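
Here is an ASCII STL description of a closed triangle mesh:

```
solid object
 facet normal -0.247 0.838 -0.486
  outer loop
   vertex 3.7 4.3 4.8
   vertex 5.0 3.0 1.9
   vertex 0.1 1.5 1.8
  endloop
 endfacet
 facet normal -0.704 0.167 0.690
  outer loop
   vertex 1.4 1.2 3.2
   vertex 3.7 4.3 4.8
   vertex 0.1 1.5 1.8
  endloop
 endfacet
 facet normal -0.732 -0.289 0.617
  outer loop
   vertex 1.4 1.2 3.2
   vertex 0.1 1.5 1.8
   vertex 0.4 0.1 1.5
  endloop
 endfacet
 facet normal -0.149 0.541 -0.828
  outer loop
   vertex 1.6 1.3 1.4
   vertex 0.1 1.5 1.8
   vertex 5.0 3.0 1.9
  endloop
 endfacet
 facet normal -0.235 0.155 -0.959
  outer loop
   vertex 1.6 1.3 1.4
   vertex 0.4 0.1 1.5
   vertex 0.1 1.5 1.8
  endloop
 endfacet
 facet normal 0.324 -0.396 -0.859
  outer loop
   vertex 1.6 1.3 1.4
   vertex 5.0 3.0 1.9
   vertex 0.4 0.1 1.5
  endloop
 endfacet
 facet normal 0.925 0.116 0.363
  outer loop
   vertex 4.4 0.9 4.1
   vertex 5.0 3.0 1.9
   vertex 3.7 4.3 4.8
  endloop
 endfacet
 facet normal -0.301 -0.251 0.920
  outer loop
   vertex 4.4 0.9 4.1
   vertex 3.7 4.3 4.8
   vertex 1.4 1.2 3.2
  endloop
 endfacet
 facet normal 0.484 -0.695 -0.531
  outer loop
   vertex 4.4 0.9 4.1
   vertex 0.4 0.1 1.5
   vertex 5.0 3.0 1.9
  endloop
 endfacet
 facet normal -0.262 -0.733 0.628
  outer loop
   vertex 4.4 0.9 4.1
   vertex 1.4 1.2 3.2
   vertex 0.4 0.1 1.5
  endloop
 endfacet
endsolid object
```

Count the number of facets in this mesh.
10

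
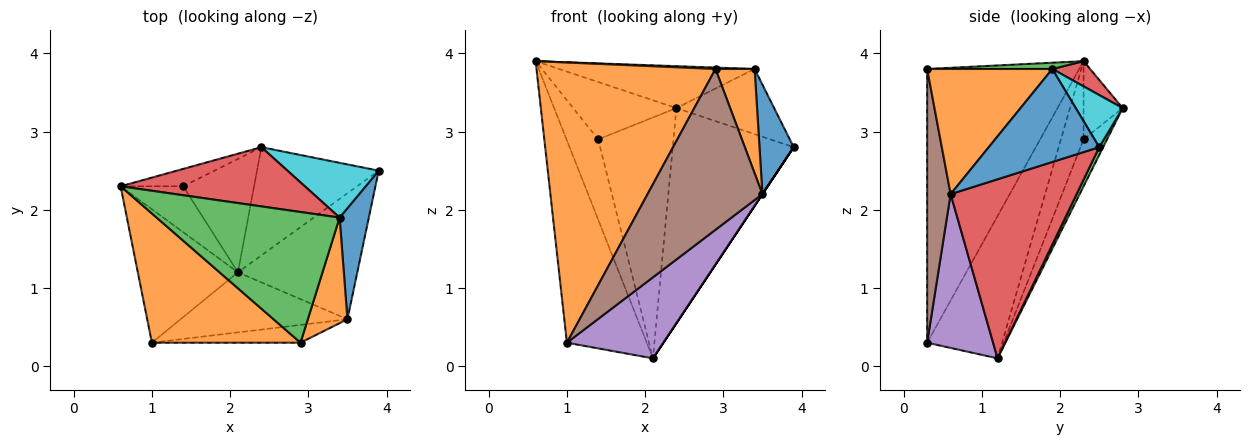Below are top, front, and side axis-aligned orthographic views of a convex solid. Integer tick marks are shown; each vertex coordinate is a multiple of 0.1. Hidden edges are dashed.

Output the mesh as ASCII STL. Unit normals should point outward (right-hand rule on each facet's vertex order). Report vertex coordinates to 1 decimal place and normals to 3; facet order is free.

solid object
 facet normal -0.617 0.657 -0.434
  outer loop
   vertex 2.1 1.2 0.1
   vertex 1.0 0.3 0.3
   vertex 0.6 2.3 3.9
  endloop
 endfacet
 facet normal -0.611 -0.719 0.332
  outer loop
   vertex 2.9 0.3 3.8
   vertex 0.6 2.3 3.9
   vertex 1.0 0.3 0.3
  endloop
 endfacet
 facet normal 0.029 0.893 -0.449
  outer loop
   vertex 2.4 2.8 3.3
   vertex 3.9 2.5 2.8
   vertex 2.1 1.2 0.1
  endloop
 endfacet
 facet normal 0.832 0.000 -0.555
  outer loop
   vertex 3.5 0.6 2.2
   vertex 2.1 1.2 0.1
   vertex 3.9 2.5 2.8
  endloop
 endfacet
 facet normal 0.481 -0.704 -0.522
  outer loop
   vertex 3.5 0.6 2.2
   vertex 1.0 0.3 0.3
   vertex 2.1 1.2 0.1
  endloop
 endfacet
 facet normal 0.199 -0.974 -0.108
  outer loop
   vertex 3.5 0.6 2.2
   vertex 2.9 0.3 3.8
   vertex 1.0 0.3 0.3
  endloop
 endfacet
 facet normal -0.527 0.738 -0.422
  outer loop
   vertex 1.4 2.3 2.9
   vertex 2.1 1.2 0.1
   vertex 0.6 2.3 3.9
  endloop
 endfacet
 facet normal -0.341 0.900 -0.273
  outer loop
   vertex 1.4 2.3 2.9
   vertex 0.6 2.3 3.9
   vertex 2.4 2.8 3.3
  endloop
 endfacet
 facet normal -0.271 0.871 -0.410
  outer loop
   vertex 1.4 2.3 2.9
   vertex 2.4 2.8 3.3
   vertex 2.1 1.2 0.1
  endloop
 endfacet
 facet normal 0.345 0.719 0.604
  outer loop
   vertex 3.4 1.9 3.8
   vertex 3.9 2.5 2.8
   vertex 2.4 2.8 3.3
  endloop
 endfacet
 facet normal 0.915 -0.283 0.287
  outer loop
   vertex 3.4 1.9 3.8
   vertex 3.5 0.6 2.2
   vertex 3.9 2.5 2.8
  endloop
 endfacet
 facet normal 0.914 -0.286 0.289
  outer loop
   vertex 3.4 1.9 3.8
   vertex 2.9 0.3 3.8
   vertex 3.5 0.6 2.2
  endloop
 endfacet
 facet normal 0.034 -0.011 0.999
  outer loop
   vertex 3.4 1.9 3.8
   vertex 0.6 2.3 3.9
   vertex 2.9 0.3 3.8
  endloop
 endfacet
 facet normal 0.111 0.574 0.811
  outer loop
   vertex 3.4 1.9 3.8
   vertex 2.4 2.8 3.3
   vertex 0.6 2.3 3.9
  endloop
 endfacet
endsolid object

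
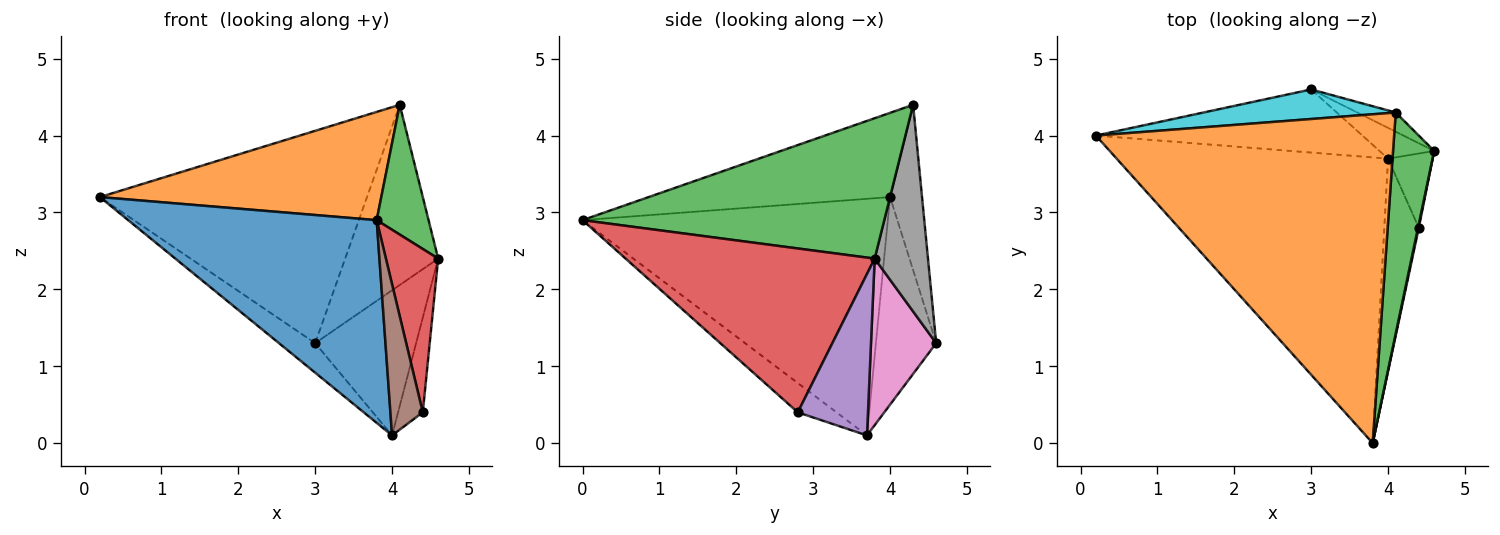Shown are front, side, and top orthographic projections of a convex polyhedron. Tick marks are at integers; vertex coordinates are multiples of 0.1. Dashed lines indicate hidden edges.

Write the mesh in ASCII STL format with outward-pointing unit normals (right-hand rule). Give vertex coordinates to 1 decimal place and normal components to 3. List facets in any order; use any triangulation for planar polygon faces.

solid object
 facet normal -0.579 -0.472 -0.665
  outer loop
   vertex 4.0 3.7 0.1
   vertex 3.8 0.0 2.9
   vertex 0.2 4.0 3.2
  endloop
 endfacet
 facet normal -0.259 -0.302 0.917
  outer loop
   vertex 4.1 4.3 4.4
   vertex 0.2 4.0 3.2
   vertex 3.8 0.0 2.9
  endloop
 endfacet
 facet normal 0.947 -0.163 0.277
  outer loop
   vertex 4.1 4.3 4.4
   vertex 3.8 0.0 2.9
   vertex 4.6 3.8 2.4
  endloop
 endfacet
 facet normal 0.979 -0.205 0.005
  outer loop
   vertex 4.4 2.8 0.4
   vertex 4.6 3.8 2.4
   vertex 3.8 0.0 2.9
  endloop
 endfacet
 facet normal 0.913 0.322 -0.252
  outer loop
   vertex 4.4 2.8 0.4
   vertex 4.0 3.7 0.1
   vertex 4.6 3.8 2.4
  endloop
 endfacet
 facet normal -0.569 -0.476 -0.670
  outer loop
   vertex 4.4 2.8 0.4
   vertex 3.8 0.0 2.9
   vertex 4.0 3.7 0.1
  endloop
 endfacet
 facet normal 0.534 0.827 -0.175
  outer loop
   vertex 3.0 4.6 1.3
   vertex 4.6 3.8 2.4
   vertex 4.0 3.7 0.1
  endloop
 endfacet
 facet normal 0.495 0.864 -0.092
  outer loop
   vertex 3.0 4.6 1.3
   vertex 4.1 4.3 4.4
   vertex 4.6 3.8 2.4
  endloop
 endfacet
 facet normal -0.576 0.346 -0.740
  outer loop
   vertex 3.0 4.6 1.3
   vertex 4.0 3.7 0.1
   vertex 0.2 4.0 3.2
  endloop
 endfacet
 facet normal -0.118 0.984 0.137
  outer loop
   vertex 3.0 4.6 1.3
   vertex 0.2 4.0 3.2
   vertex 4.1 4.3 4.4
  endloop
 endfacet
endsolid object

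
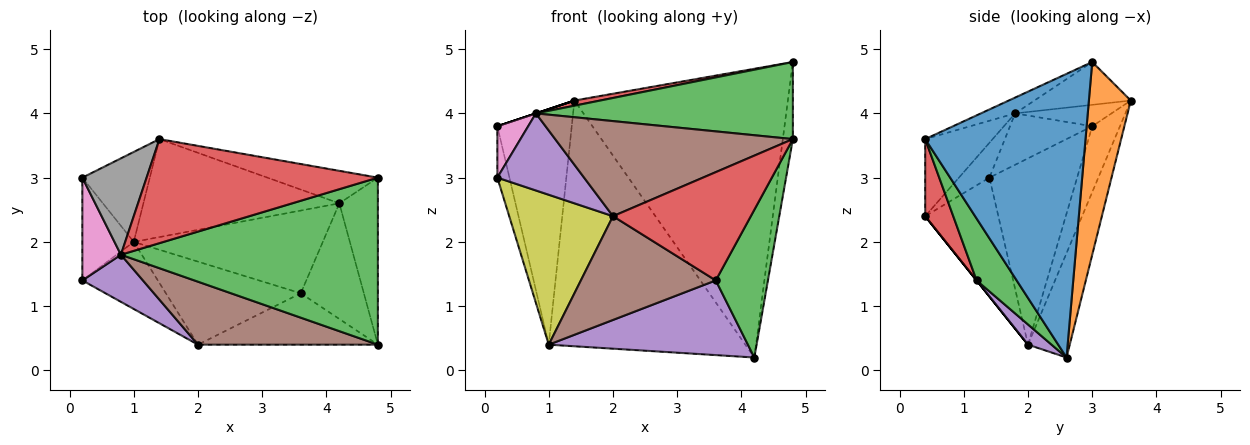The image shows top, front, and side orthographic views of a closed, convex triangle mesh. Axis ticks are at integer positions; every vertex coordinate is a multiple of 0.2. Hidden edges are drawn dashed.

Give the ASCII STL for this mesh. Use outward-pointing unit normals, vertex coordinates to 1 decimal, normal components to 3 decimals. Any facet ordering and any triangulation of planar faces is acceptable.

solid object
 facet normal 0.989 0.062 -0.134
  outer loop
   vertex 4.2 2.6 0.2
   vertex 4.8 3.0 4.8
   vertex 4.8 0.4 3.6
  endloop
 endfacet
 facet normal 0.191 0.975 -0.110
  outer loop
   vertex 1.4 3.6 4.2
   vertex 4.8 3.0 4.8
   vertex 4.2 2.6 0.2
  endloop
 endfacet
 facet normal -0.056 -0.418 0.907
  outer loop
   vertex 0.8 1.8 4.0
   vertex 4.8 0.4 3.6
   vertex 4.8 3.0 4.8
  endloop
 endfacet
 facet normal -0.182 -0.048 0.982
  outer loop
   vertex 0.8 1.8 4.0
   vertex 4.8 3.0 4.8
   vertex 1.4 3.6 4.2
  endloop
 endfacet
 facet normal -0.288 -0.817 0.499
  outer loop
   vertex 2.0 0.4 2.4
   vertex 0.8 1.8 4.0
   vertex 0.2 1.4 3.0
  endloop
 endfacet
 facet normal -0.230 -0.811 0.537
  outer loop
   vertex 2.0 0.4 2.4
   vertex 4.8 0.4 3.6
   vertex 0.8 1.8 4.0
  endloop
 endfacet
 facet normal -0.766 -0.287 0.575
  outer loop
   vertex 0.2 3.0 3.8
   vertex 0.2 1.4 3.0
   vertex 0.8 1.8 4.0
  endloop
 endfacet
 facet normal -0.316 0.000 0.949
  outer loop
   vertex 0.2 3.0 3.8
   vertex 0.8 1.8 4.0
   vertex 1.4 3.6 4.2
  endloop
 endfacet
 facet normal -0.541 -0.768 -0.344
  outer loop
   vertex 1.0 2.0 0.4
   vertex 2.0 0.4 2.4
   vertex 0.2 1.4 3.0
  endloop
 endfacet
 facet normal -0.956 0.132 -0.264
  outer loop
   vertex 1.0 2.0 0.4
   vertex 0.2 1.4 3.0
   vertex 0.2 3.0 3.8
  endloop
 endfacet
 facet normal -0.194 0.911 -0.363
  outer loop
   vertex 1.0 2.0 0.4
   vertex 1.4 3.6 4.2
   vertex 4.2 2.6 0.2
  endloop
 endfacet
 facet normal -0.329 0.882 -0.337
  outer loop
   vertex 1.0 2.0 0.4
   vertex 0.2 3.0 3.8
   vertex 1.4 3.6 4.2
  endloop
 endfacet
 facet normal 0.518 -0.674 -0.527
  outer loop
   vertex 3.6 1.2 1.4
   vertex 4.2 2.6 0.2
   vertex 4.8 0.4 3.6
  endloop
 endfacet
 facet normal 0.181 -0.889 -0.422
  outer loop
   vertex 3.6 1.2 1.4
   vertex 4.8 0.4 3.6
   vertex 2.0 0.4 2.4
  endloop
 endfacet
 facet normal 0.079 -0.668 -0.740
  outer loop
   vertex 3.6 1.2 1.4
   vertex 1.0 2.0 0.4
   vertex 4.2 2.6 0.2
  endloop
 endfacet
 facet normal 0.000 -0.781 -0.625
  outer loop
   vertex 3.6 1.2 1.4
   vertex 2.0 0.4 2.4
   vertex 1.0 2.0 0.4
  endloop
 endfacet
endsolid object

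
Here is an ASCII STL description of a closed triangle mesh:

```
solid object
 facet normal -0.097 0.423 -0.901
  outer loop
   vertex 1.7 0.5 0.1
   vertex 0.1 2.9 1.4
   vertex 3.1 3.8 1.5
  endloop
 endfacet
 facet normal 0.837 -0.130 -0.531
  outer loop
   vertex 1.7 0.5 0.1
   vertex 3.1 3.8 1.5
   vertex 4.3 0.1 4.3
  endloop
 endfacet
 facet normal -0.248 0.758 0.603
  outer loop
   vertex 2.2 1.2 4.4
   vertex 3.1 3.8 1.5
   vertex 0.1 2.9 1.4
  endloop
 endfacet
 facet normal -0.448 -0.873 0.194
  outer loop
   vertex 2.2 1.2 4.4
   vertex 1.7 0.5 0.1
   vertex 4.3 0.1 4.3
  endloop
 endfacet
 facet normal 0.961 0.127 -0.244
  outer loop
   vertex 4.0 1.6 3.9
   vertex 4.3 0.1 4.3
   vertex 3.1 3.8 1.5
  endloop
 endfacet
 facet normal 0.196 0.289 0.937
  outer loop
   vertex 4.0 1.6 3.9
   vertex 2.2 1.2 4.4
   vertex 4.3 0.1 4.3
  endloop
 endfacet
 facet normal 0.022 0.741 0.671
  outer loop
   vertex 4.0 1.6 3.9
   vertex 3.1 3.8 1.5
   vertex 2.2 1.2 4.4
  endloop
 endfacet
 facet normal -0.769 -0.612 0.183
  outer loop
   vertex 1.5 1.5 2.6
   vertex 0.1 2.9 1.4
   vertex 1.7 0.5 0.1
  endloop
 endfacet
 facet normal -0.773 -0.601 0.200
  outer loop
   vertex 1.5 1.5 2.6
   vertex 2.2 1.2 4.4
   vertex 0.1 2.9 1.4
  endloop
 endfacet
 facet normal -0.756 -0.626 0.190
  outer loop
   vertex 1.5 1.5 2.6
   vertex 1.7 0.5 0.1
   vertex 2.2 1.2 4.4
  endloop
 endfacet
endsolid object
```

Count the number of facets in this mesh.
10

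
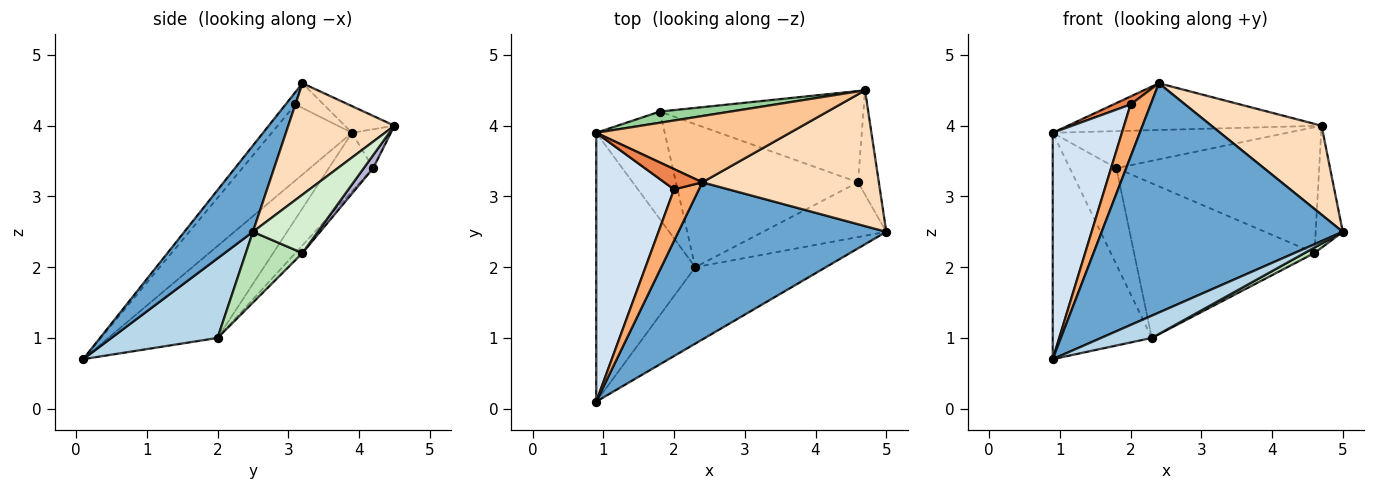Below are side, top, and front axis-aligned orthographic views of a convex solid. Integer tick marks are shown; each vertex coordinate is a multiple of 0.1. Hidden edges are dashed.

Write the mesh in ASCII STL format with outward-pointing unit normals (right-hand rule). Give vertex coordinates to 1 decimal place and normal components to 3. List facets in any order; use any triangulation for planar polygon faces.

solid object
 facet normal 0.228 -0.803 0.550
  outer loop
   vertex 2.4 3.2 4.6
   vertex 0.9 0.1 0.7
   vertex 5.0 2.5 2.5
  endloop
 endfacet
 facet normal -0.579 0.525 -0.624
  outer loop
   vertex 2.3 2.0 1.0
   vertex 0.9 0.1 0.7
   vertex 0.9 3.9 3.9
  endloop
 endfacet
 facet normal 0.505 -0.241 -0.829
  outer loop
   vertex 2.3 2.0 1.0
   vertex 5.0 2.5 2.5
   vertex 0.9 0.1 0.7
  endloop
 endfacet
 facet normal -0.598 -0.516 0.613
  outer loop
   vertex 2.0 3.1 4.3
   vertex 0.9 3.9 3.9
   vertex 0.9 0.1 0.7
  endloop
 endfacet
 facet normal -0.518 -0.314 0.795
  outer loop
   vertex 2.0 3.1 4.3
   vertex 2.4 3.2 4.6
   vertex 0.9 3.9 3.9
  endloop
 endfacet
 facet normal -0.328 -0.674 0.662
  outer loop
   vertex 2.0 3.1 4.3
   vertex 0.9 0.1 0.7
   vertex 2.4 3.2 4.6
  endloop
 endfacet
 facet normal -0.112 0.573 0.812
  outer loop
   vertex 4.7 4.5 4.0
   vertex 0.9 3.9 3.9
   vertex 2.4 3.2 4.6
  endloop
 endfacet
 facet normal 0.467 -0.485 0.740
  outer loop
   vertex 4.7 4.5 4.0
   vertex 2.4 3.2 4.6
   vertex 5.0 2.5 2.5
  endloop
 endfacet
 facet normal -0.537 0.563 -0.628
  outer loop
   vertex 1.8 4.2 3.4
   vertex 2.3 2.0 1.0
   vertex 0.9 3.9 3.9
  endloop
 endfacet
 facet normal -0.157 0.946 0.285
  outer loop
   vertex 1.8 4.2 3.4
   vertex 0.9 3.9 3.9
   vertex 4.7 4.5 4.0
  endloop
 endfacet
 facet normal 0.496 -0.087 -0.864
  outer loop
   vertex 4.6 3.2 2.2
   vertex 5.0 2.5 2.5
   vertex 2.3 2.0 1.0
  endloop
 endfacet
 facet normal 0.876 0.366 -0.313
  outer loop
   vertex 4.6 3.2 2.2
   vertex 4.7 4.5 4.0
   vertex 5.0 2.5 2.5
  endloop
 endfacet
 facet normal -0.029 0.734 -0.679
  outer loop
   vertex 4.6 3.2 2.2
   vertex 2.3 2.0 1.0
   vertex 1.8 4.2 3.4
  endloop
 endfacet
 facet normal 0.038 0.809 -0.586
  outer loop
   vertex 4.6 3.2 2.2
   vertex 1.8 4.2 3.4
   vertex 4.7 4.5 4.0
  endloop
 endfacet
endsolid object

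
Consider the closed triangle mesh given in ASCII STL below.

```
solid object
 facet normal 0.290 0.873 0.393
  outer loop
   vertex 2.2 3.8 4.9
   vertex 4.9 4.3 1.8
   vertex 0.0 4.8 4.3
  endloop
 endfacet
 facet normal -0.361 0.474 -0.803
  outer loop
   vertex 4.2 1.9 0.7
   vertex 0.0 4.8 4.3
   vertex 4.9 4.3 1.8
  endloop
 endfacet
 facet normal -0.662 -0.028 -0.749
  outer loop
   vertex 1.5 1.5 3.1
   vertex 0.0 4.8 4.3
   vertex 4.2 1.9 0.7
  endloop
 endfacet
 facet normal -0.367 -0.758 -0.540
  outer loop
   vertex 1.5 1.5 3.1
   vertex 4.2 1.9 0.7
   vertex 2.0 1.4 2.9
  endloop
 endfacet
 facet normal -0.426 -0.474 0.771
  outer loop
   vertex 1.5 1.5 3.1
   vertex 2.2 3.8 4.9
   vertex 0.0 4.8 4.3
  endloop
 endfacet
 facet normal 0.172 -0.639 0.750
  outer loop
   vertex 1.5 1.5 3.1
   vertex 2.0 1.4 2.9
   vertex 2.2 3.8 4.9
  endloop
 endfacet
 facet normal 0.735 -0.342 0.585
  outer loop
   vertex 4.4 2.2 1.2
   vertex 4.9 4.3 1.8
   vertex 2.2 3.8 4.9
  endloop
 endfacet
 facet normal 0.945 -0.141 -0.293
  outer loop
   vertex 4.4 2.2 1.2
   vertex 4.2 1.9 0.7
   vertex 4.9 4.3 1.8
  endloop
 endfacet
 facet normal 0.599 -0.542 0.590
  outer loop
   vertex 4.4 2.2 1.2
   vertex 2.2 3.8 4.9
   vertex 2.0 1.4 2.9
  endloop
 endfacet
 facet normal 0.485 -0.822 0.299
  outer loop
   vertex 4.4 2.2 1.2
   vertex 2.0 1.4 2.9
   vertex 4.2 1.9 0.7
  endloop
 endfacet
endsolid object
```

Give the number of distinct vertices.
7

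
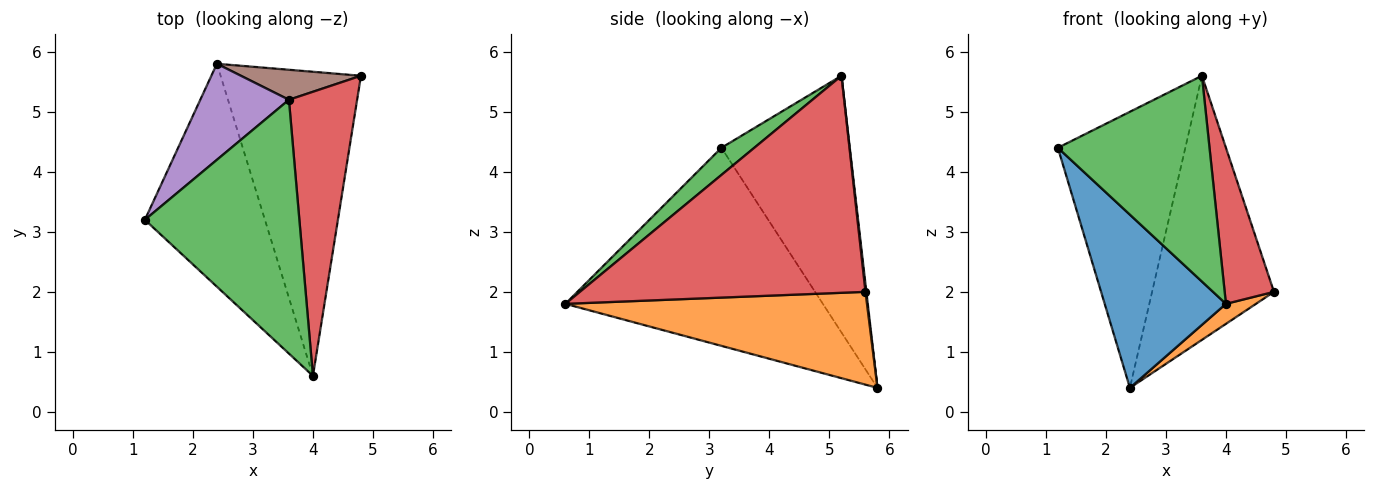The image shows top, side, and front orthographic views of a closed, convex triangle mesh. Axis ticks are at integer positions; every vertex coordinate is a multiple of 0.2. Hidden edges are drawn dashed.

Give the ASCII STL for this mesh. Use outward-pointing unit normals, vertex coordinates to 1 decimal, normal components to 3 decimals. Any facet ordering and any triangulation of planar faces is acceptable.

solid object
 facet normal -0.793 -0.374 -0.481
  outer loop
   vertex 2.4 5.8 0.4
   vertex 4.0 0.6 1.8
   vertex 1.2 3.2 4.4
  endloop
 endfacet
 facet normal 0.551 -0.055 -0.833
  outer loop
   vertex 2.4 5.8 0.4
   vertex 4.8 5.6 2.0
   vertex 4.0 0.6 1.8
  endloop
 endfacet
 facet normal 0.135 -0.624 0.770
  outer loop
   vertex 3.6 5.2 5.6
   vertex 1.2 3.2 4.4
   vertex 4.0 0.6 1.8
  endloop
 endfacet
 facet normal 0.941 -0.162 0.296
  outer loop
   vertex 3.6 5.2 5.6
   vertex 4.0 0.6 1.8
   vertex 4.8 5.6 2.0
  endloop
 endfacet
 facet normal -0.689 0.684 0.238
  outer loop
   vertex 3.6 5.2 5.6
   vertex 2.4 5.8 0.4
   vertex 1.2 3.2 4.4
  endloop
 endfacet
 facet normal 0.008 0.994 0.113
  outer loop
   vertex 3.6 5.2 5.6
   vertex 4.8 5.6 2.0
   vertex 2.4 5.8 0.4
  endloop
 endfacet
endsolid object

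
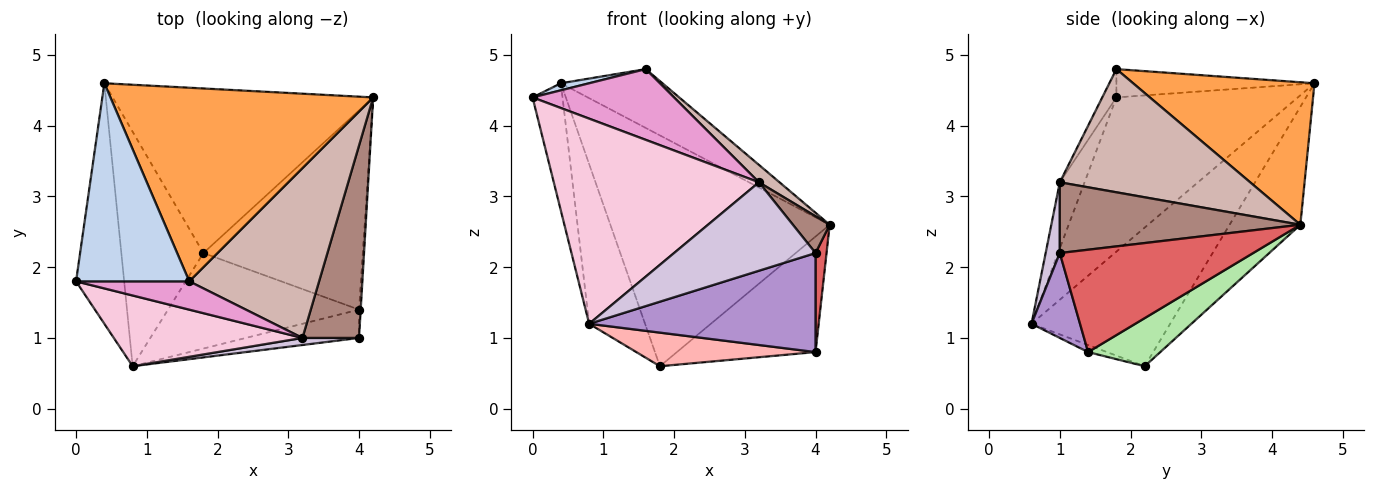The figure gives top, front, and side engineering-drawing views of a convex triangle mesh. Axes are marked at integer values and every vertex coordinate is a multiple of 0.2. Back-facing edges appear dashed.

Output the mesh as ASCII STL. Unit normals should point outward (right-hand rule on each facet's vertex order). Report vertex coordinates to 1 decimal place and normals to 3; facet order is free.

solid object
 facet normal -0.254 0.788 -0.561
  outer loop
   vertex 1.8 2.2 0.6
   vertex 0.4 4.6 4.6
   vertex 4.2 4.4 2.6
  endloop
 endfacet
 facet normal -0.242 -0.035 0.970
  outer loop
   vertex 1.6 1.8 4.8
   vertex 0.4 4.6 4.6
   vertex 0.0 1.8 4.4
  endloop
 endfacet
 facet normal 0.461 0.258 0.849
  outer loop
   vertex 1.6 1.8 4.8
   vertex 4.2 4.4 2.6
   vertex 0.4 4.6 4.6
  endloop
 endfacet
 facet normal -0.943 0.156 -0.294
  outer loop
   vertex 0.8 0.6 1.2
   vertex 0.0 1.8 4.4
   vertex 0.4 4.6 4.6
  endloop
 endfacet
 facet normal -0.813 0.328 -0.481
  outer loop
   vertex 0.8 0.6 1.2
   vertex 0.4 4.6 4.6
   vertex 1.8 2.2 0.6
  endloop
 endfacet
 facet normal 0.253 0.485 -0.837
  outer loop
   vertex 4.0 1.4 0.8
   vertex 1.8 2.2 0.6
   vertex 4.2 4.4 2.6
  endloop
 endfacet
 facet normal 0.998 -0.057 -0.016
  outer loop
   vertex 4.0 1.4 0.8
   vertex 4.2 4.4 2.6
   vertex 4.0 1.0 2.2
  endloop
 endfacet
 facet normal -0.035 -0.332 -0.943
  outer loop
   vertex 4.0 1.4 0.8
   vertex 0.8 0.6 1.2
   vertex 1.8 2.2 0.6
  endloop
 endfacet
 facet normal 0.202 -0.942 -0.269
  outer loop
   vertex 4.0 1.4 0.8
   vertex 4.0 1.0 2.2
   vertex 0.8 0.6 1.2
  endloop
 endfacet
 facet normal 0.099 -0.992 0.079
  outer loop
   vertex 3.2 1.0 3.2
   vertex 0.8 0.6 1.2
   vertex 4.0 1.0 2.2
  endloop
 endfacet
 facet normal 0.775 -0.119 0.620
  outer loop
   vertex 3.2 1.0 3.2
   vertex 4.0 1.0 2.2
   vertex 4.2 4.4 2.6
  endloop
 endfacet
 facet normal 0.686 -0.074 0.723
  outer loop
   vertex 3.2 1.0 3.2
   vertex 4.2 4.4 2.6
   vertex 1.6 1.8 4.8
  endloop
 endfacet
 facet normal -0.092 -0.925 0.370
  outer loop
   vertex 3.2 1.0 3.2
   vertex 1.6 1.8 4.8
   vertex 0.0 1.8 4.4
  endloop
 endfacet
 facet normal -0.113 -0.939 0.324
  outer loop
   vertex 3.2 1.0 3.2
   vertex 0.0 1.8 4.4
   vertex 0.8 0.6 1.2
  endloop
 endfacet
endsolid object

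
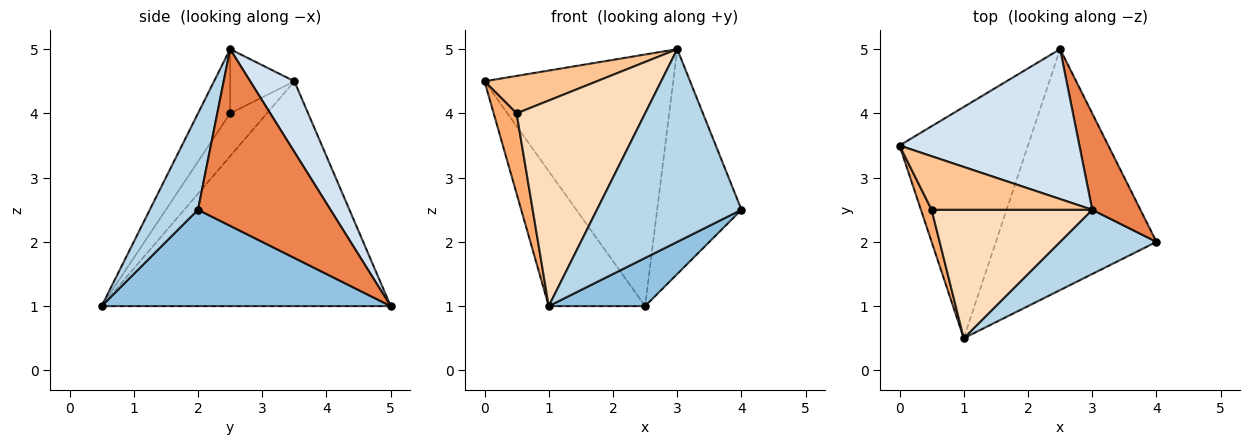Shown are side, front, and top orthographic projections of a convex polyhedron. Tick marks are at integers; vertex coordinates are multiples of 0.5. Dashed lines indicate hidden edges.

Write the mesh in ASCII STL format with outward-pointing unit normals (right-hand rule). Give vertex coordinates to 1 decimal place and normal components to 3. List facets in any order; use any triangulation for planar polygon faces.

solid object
 facet normal -0.834 0.278 -0.477
  outer loop
   vertex 2.5 5.0 1.0
   vertex 1.0 0.5 1.0
   vertex 0.0 3.5 4.5
  endloop
 endfacet
 facet normal 0.507 -0.169 -0.845
  outer loop
   vertex 2.5 5.0 1.0
   vertex 4.0 2.0 2.5
   vertex 1.0 0.5 1.0
  endloop
 endfacet
 facet normal 0.302 -0.905 0.302
  outer loop
   vertex 3.0 2.5 5.0
   vertex 1.0 0.5 1.0
   vertex 4.0 2.0 2.5
  endloop
 endfacet
 facet normal 0.197 0.842 0.502
  outer loop
   vertex 3.0 2.5 5.0
   vertex 2.5 5.0 1.0
   vertex 0.0 3.5 4.5
  endloop
 endfacet
 facet normal 0.822 0.523 0.224
  outer loop
   vertex 3.0 2.5 5.0
   vertex 4.0 2.0 2.5
   vertex 2.5 5.0 1.0
  endloop
 endfacet
 facet normal -0.830 -0.518 0.207
  outer loop
   vertex 0.5 2.5 4.0
   vertex 0.0 3.5 4.5
   vertex 1.0 0.5 1.0
  endloop
 endfacet
 facet normal -0.311 -0.545 0.778
  outer loop
   vertex 0.5 2.5 4.0
   vertex 3.0 2.5 5.0
   vertex 0.0 3.5 4.5
  endloop
 endfacet
 facet normal -0.207 -0.830 0.518
  outer loop
   vertex 0.5 2.5 4.0
   vertex 1.0 0.5 1.0
   vertex 3.0 2.5 5.0
  endloop
 endfacet
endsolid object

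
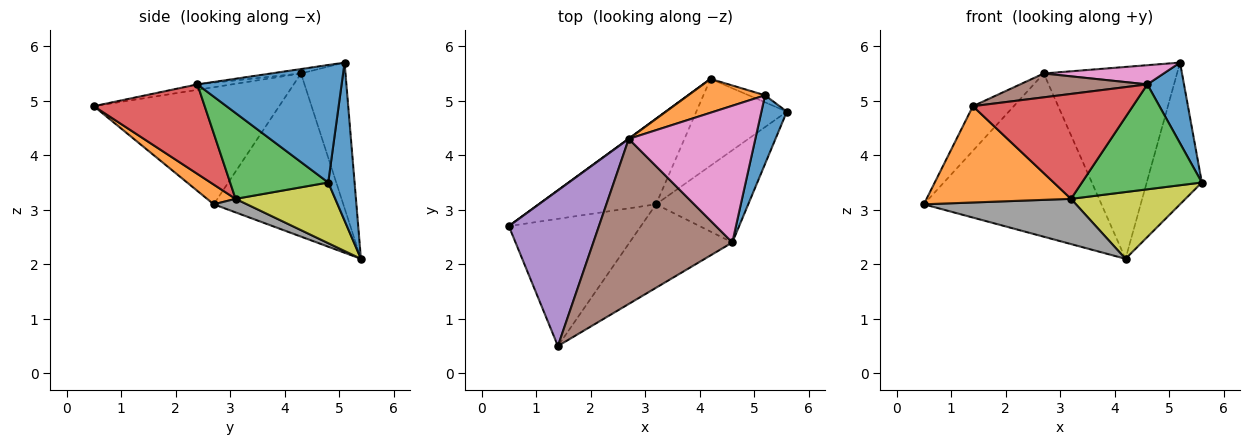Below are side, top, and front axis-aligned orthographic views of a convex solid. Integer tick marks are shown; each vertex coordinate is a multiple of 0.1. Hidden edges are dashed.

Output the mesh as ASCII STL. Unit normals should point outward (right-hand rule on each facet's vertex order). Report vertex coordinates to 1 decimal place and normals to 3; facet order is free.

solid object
 facet normal 0.949 -0.241 0.205
  outer loop
   vertex 4.6 2.4 5.3
   vertex 5.6 4.8 3.5
   vertex 5.2 5.1 5.7
  endloop
 endfacet
 facet normal 0.118 -0.599 -0.792
  outer loop
   vertex 3.2 3.1 3.2
   vertex 1.4 0.5 4.9
   vertex 0.5 2.7 3.1
  endloop
 endfacet
 facet normal 0.524 -0.640 -0.562
  outer loop
   vertex 3.2 3.1 3.2
   vertex 5.6 4.8 3.5
   vertex 4.6 2.4 5.3
  endloop
 endfacet
 facet normal 0.477 -0.688 -0.547
  outer loop
   vertex 3.2 3.1 3.2
   vertex 4.6 2.4 5.3
   vertex 1.4 0.5 4.9
  endloop
 endfacet
 facet normal -0.781 0.172 0.601
  outer loop
   vertex 2.7 4.3 5.5
   vertex 0.5 2.7 3.1
   vertex 1.4 0.5 4.9
  endloop
 endfacet
 facet normal -0.039 -0.143 0.989
  outer loop
   vertex 2.7 4.3 5.5
   vertex 1.4 0.5 4.9
   vertex 4.6 2.4 5.3
  endloop
 endfacet
 facet normal -0.035 -0.139 0.990
  outer loop
   vertex 2.7 4.3 5.5
   vertex 4.6 2.4 5.3
   vertex 5.2 5.1 5.7
  endloop
 endfacet
 facet normal 0.101 -0.465 -0.880
  outer loop
   vertex 4.2 5.4 2.1
   vertex 3.2 3.1 3.2
   vertex 0.5 2.7 3.1
  endloop
 endfacet
 facet normal 0.469 -0.539 -0.700
  outer loop
   vertex 4.2 5.4 2.1
   vertex 5.6 4.8 3.5
   vertex 3.2 3.1 3.2
  endloop
 endfacet
 facet normal -0.589 0.808 0.001
  outer loop
   vertex 4.2 5.4 2.1
   vertex 0.5 2.7 3.1
   vertex 2.7 4.3 5.5
  endloop
 endfacet
 facet normal 0.431 0.901 -0.045
  outer loop
   vertex 4.2 5.4 2.1
   vertex 5.2 5.1 5.7
   vertex 5.6 4.8 3.5
  endloop
 endfacet
 facet normal -0.313 0.936 0.165
  outer loop
   vertex 4.2 5.4 2.1
   vertex 2.7 4.3 5.5
   vertex 5.2 5.1 5.7
  endloop
 endfacet
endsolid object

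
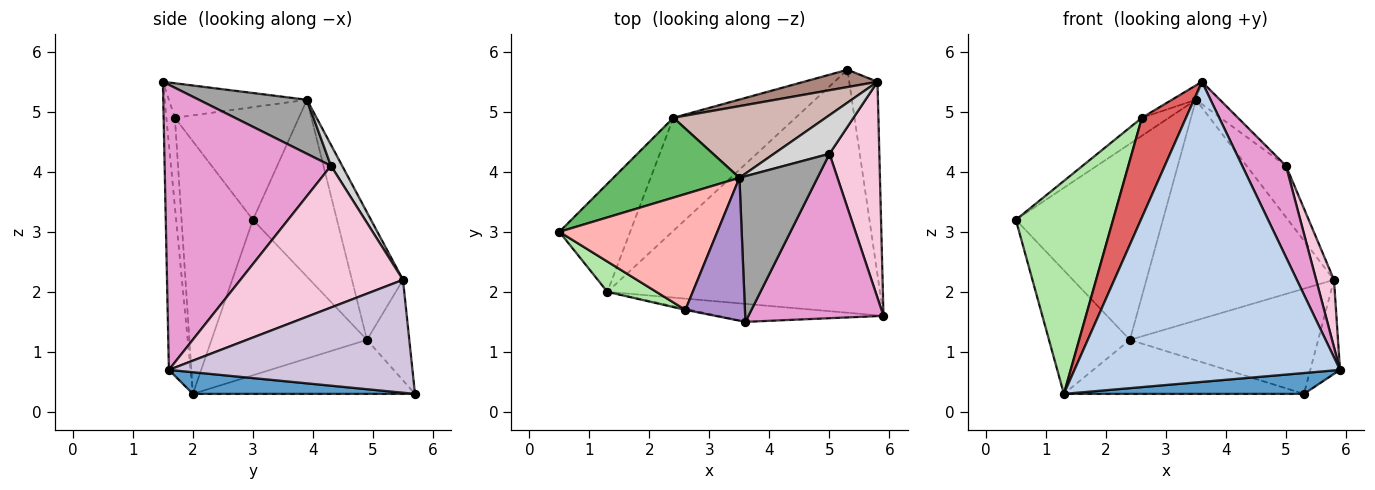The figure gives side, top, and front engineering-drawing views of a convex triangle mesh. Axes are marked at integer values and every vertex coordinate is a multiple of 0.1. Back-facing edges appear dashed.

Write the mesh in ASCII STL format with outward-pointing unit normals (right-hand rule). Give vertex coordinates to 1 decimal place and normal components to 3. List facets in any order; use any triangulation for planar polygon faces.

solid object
 facet normal 0.079 -0.085 -0.993
  outer loop
   vertex 1.3 2.0 0.3
   vertex 5.3 5.7 0.3
   vertex 5.9 1.6 0.7
  endloop
 endfacet
 facet normal -0.081 -0.995 -0.060
  outer loop
   vertex 1.3 2.0 0.3
   vertex 5.9 1.6 0.7
   vertex 3.6 1.5 5.5
  endloop
 endfacet
 facet normal -0.822 0.428 -0.375
  outer loop
   vertex 2.4 4.9 1.2
   vertex 1.3 2.0 0.3
   vertex 0.5 3.0 3.2
  endloop
 endfacet
 facet normal -0.371 0.401 -0.838
  outer loop
   vertex 2.4 4.9 1.2
   vertex 5.3 5.7 0.3
   vertex 1.3 2.0 0.3
  endloop
 endfacet
 facet normal -0.468 0.819 0.333
  outer loop
   vertex 2.4 4.9 1.2
   vertex 0.5 3.0 3.2
   vertex 3.5 3.9 5.2
  endloop
 endfacet
 facet normal -0.588 -0.801 0.114
  outer loop
   vertex 2.6 1.7 4.9
   vertex 0.5 3.0 3.2
   vertex 1.3 2.0 0.3
  endloop
 endfacet
 facet normal -0.190 -0.982 -0.010
  outer loop
   vertex 2.6 1.7 4.9
   vertex 1.3 2.0 0.3
   vertex 3.6 1.5 5.5
  endloop
 endfacet
 facet normal -0.576 0.126 0.808
  outer loop
   vertex 2.6 1.7 4.9
   vertex 3.5 3.9 5.2
   vertex 0.5 3.0 3.2
  endloop
 endfacet
 facet normal -0.500 0.087 0.862
  outer loop
   vertex 2.6 1.7 4.9
   vertex 3.6 1.5 5.5
   vertex 3.5 3.9 5.2
  endloop
 endfacet
 facet normal 0.963 0.117 -0.241
  outer loop
   vertex 5.8 5.5 2.2
   vertex 5.9 1.6 0.7
   vertex 5.3 5.7 0.3
  endloop
 endfacet
 facet normal -0.217 0.963 0.158
  outer loop
   vertex 5.8 5.5 2.2
   vertex 5.3 5.7 0.3
   vertex 2.4 4.9 1.2
  endloop
 endfacet
 facet normal -0.250 0.921 0.299
  outer loop
   vertex 5.8 5.5 2.2
   vertex 2.4 4.9 1.2
   vertex 3.5 3.9 5.2
  endloop
 endfacet
 facet normal 0.879 -0.231 0.416
  outer loop
   vertex 5.0 4.3 4.1
   vertex 3.6 1.5 5.5
   vertex 5.9 1.6 0.7
  endloop
 endfacet
 facet normal 0.938 -0.103 0.330
  outer loop
   vertex 5.0 4.3 4.1
   vertex 5.9 1.6 0.7
   vertex 5.8 5.5 2.2
  endloop
 endfacet
 facet normal 0.565 0.125 0.816
  outer loop
   vertex 5.0 4.3 4.1
   vertex 3.5 3.9 5.2
   vertex 3.6 1.5 5.5
  endloop
 endfacet
 facet normal 0.222 0.780 0.586
  outer loop
   vertex 5.0 4.3 4.1
   vertex 5.8 5.5 2.2
   vertex 3.5 3.9 5.2
  endloop
 endfacet
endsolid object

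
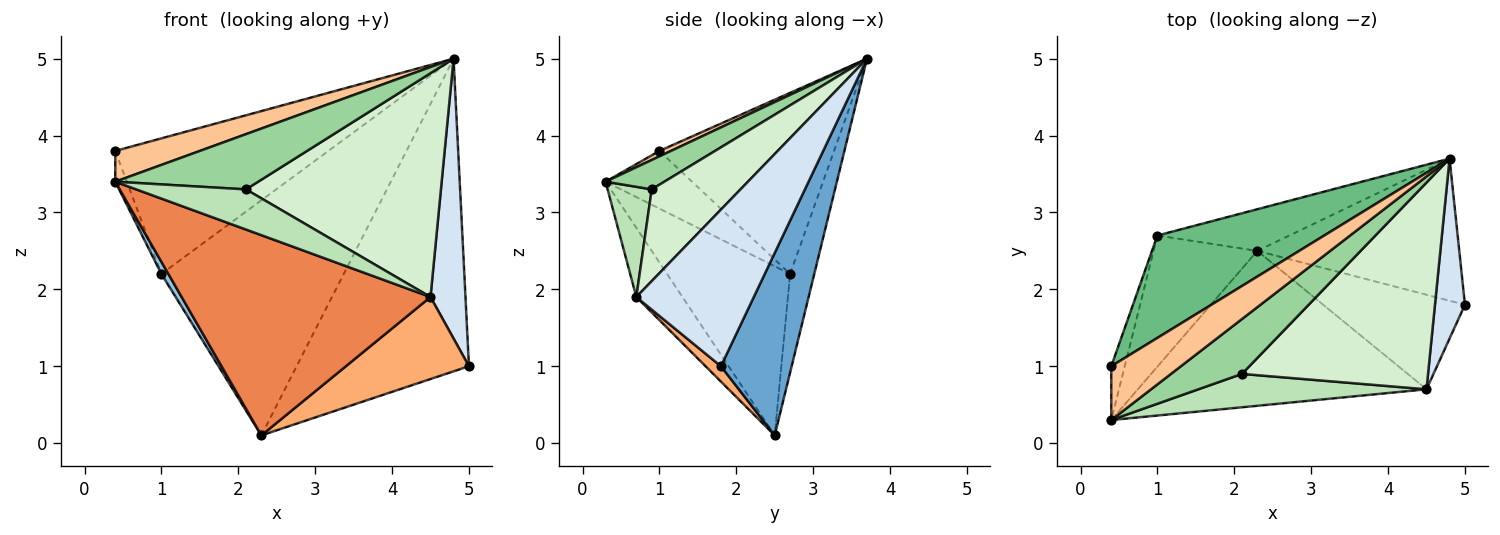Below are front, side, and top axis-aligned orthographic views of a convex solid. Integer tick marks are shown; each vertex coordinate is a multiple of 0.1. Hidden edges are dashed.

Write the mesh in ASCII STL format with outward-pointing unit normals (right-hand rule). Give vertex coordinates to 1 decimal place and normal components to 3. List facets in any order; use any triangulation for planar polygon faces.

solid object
 facet normal 0.350 0.853 -0.388
  outer loop
   vertex 2.3 2.5 0.1
   vertex 4.8 3.7 5.0
   vertex 5.0 1.8 1.0
  endloop
 endfacet
 facet normal -0.851 -0.048 -0.522
  outer loop
   vertex 1.0 2.7 2.2
   vertex 2.3 2.5 0.1
   vertex 0.4 0.3 3.4
  endloop
 endfacet
 facet normal -0.129 0.976 -0.173
  outer loop
   vertex 1.0 2.7 2.2
   vertex 4.8 3.7 5.0
   vertex 2.3 2.5 0.1
  endloop
 endfacet
 facet normal 0.943 -0.281 0.181
  outer loop
   vertex 4.5 0.7 1.9
   vertex 5.0 1.8 1.0
   vertex 4.8 3.7 5.0
  endloop
 endfacet
 facet normal -0.145 -0.783 -0.605
  outer loop
   vertex 4.5 0.7 1.9
   vertex 0.4 0.3 3.4
   vertex 2.3 2.5 0.1
  endloop
 endfacet
 facet normal 0.082 -0.653 -0.753
  outer loop
   vertex 4.5 0.7 1.9
   vertex 2.3 2.5 0.1
   vertex 5.0 1.8 1.0
  endloop
 endfacet
 facet normal 0.068 -0.495 0.866
  outer loop
   vertex 0.4 1.0 3.8
   vertex 0.4 0.3 3.4
   vertex 4.8 3.7 5.0
  endloop
 endfacet
 facet normal -0.966 0.129 -0.225
  outer loop
   vertex 0.4 1.0 3.8
   vertex 1.0 2.7 2.2
   vertex 0.4 0.3 3.4
  endloop
 endfacet
 facet normal -0.547 0.668 0.504
  outer loop
   vertex 0.4 1.0 3.8
   vertex 4.8 3.7 5.0
   vertex 1.0 2.7 2.2
  endloop
 endfacet
 facet normal 0.280 -0.681 0.677
  outer loop
   vertex 2.1 0.9 3.3
   vertex 4.8 3.7 5.0
   vertex 0.4 0.3 3.4
  endloop
 endfacet
 facet normal 0.295 -0.735 0.611
  outer loop
   vertex 2.1 0.9 3.3
   vertex 0.4 0.3 3.4
   vertex 4.5 0.7 1.9
  endloop
 endfacet
 facet normal 0.317 -0.697 0.643
  outer loop
   vertex 2.1 0.9 3.3
   vertex 4.5 0.7 1.9
   vertex 4.8 3.7 5.0
  endloop
 endfacet
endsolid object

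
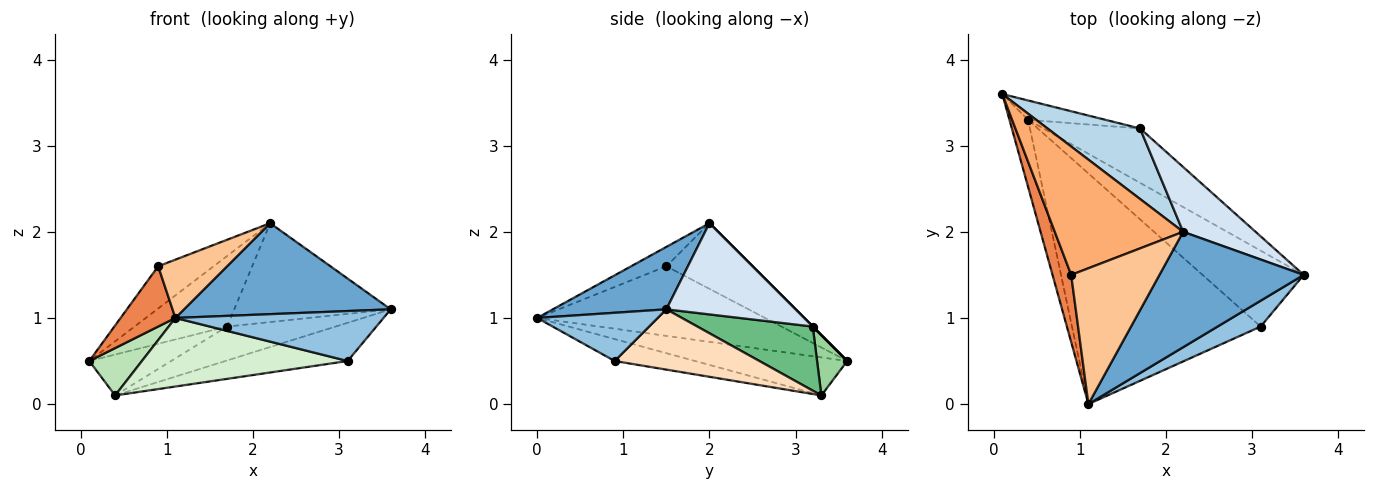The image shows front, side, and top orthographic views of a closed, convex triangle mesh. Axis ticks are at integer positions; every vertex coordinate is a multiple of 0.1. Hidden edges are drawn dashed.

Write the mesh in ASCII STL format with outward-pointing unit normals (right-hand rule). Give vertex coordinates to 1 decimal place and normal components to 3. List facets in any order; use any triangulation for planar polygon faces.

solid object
 facet normal 0.322 -0.586 0.744
  outer loop
   vertex 2.2 2.0 2.1
   vertex 1.1 0.0 1.0
   vertex 3.6 1.5 1.1
  endloop
 endfacet
 facet normal 0.458 -0.790 0.409
  outer loop
   vertex 3.1 0.9 0.5
   vertex 3.6 1.5 1.1
   vertex 1.1 0.0 1.0
  endloop
 endfacet
 facet normal 0.000 0.707 0.707
  outer loop
   vertex 1.7 3.2 0.9
   vertex 0.1 3.6 0.5
   vertex 2.2 2.0 2.1
  endloop
 endfacet
 facet normal 0.568 0.688 0.451
  outer loop
   vertex 1.7 3.2 0.9
   vertex 2.2 2.0 2.1
   vertex 3.6 1.5 1.1
  endloop
 endfacet
 facet normal -0.941 -0.226 0.252
  outer loop
   vertex 0.9 1.5 1.6
   vertex 0.1 3.6 0.5
   vertex 1.1 0.0 1.0
  endloop
 endfacet
 facet normal -0.437 0.281 0.854
  outer loop
   vertex 0.9 1.5 1.6
   vertex 2.2 2.0 2.1
   vertex 0.1 3.6 0.5
  endloop
 endfacet
 facet normal -0.198 -0.387 0.901
  outer loop
   vertex 0.9 1.5 1.6
   vertex 1.1 0.0 1.0
   vertex 2.2 2.0 2.1
  endloop
 endfacet
 facet normal 0.470 0.397 -0.788
  outer loop
   vertex 0.4 3.3 0.1
   vertex 3.6 1.5 1.1
   vertex 3.1 0.9 0.5
  endloop
 endfacet
 facet normal 0.490 0.461 -0.739
  outer loop
   vertex 0.4 3.3 0.1
   vertex 1.7 3.2 0.9
   vertex 3.6 1.5 1.1
  endloop
 endfacet
 facet normal 0.316 0.857 -0.406
  outer loop
   vertex 0.4 3.3 0.1
   vertex 0.1 3.6 0.5
   vertex 1.7 3.2 0.9
  endloop
 endfacet
 facet normal -0.857 -0.297 -0.421
  outer loop
   vertex 0.4 3.3 0.1
   vertex 1.1 0.0 1.0
   vertex 0.1 3.6 0.5
  endloop
 endfacet
 facet normal -0.111 -0.283 -0.953
  outer loop
   vertex 0.4 3.3 0.1
   vertex 3.1 0.9 0.5
   vertex 1.1 0.0 1.0
  endloop
 endfacet
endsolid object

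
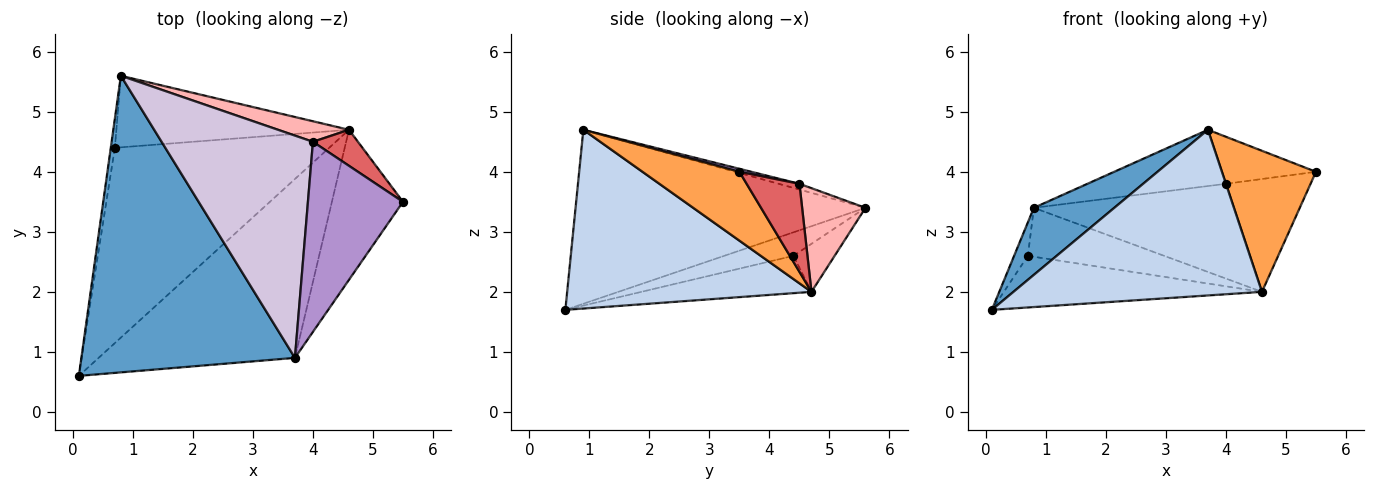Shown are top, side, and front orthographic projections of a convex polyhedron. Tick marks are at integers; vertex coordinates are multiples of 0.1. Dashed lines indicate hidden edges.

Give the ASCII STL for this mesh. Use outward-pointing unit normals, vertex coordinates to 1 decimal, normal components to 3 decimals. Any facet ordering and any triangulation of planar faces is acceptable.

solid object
 facet normal -0.622 -0.173 0.764
  outer loop
   vertex 3.7 0.9 4.7
   vertex 0.8 5.6 3.4
   vertex 0.1 0.6 1.7
  endloop
 endfacet
 facet normal 0.555 -0.565 -0.610
  outer loop
   vertex 4.6 4.7 2.0
   vertex 3.7 0.9 4.7
   vertex 0.1 0.6 1.7
  endloop
 endfacet
 facet normal 0.577 -0.560 -0.595
  outer loop
   vertex 4.6 4.7 2.0
   vertex 5.5 3.5 4.0
   vertex 3.7 0.9 4.7
  endloop
 endfacet
 facet normal -0.967 0.192 -0.168
  outer loop
   vertex 0.7 4.4 2.6
   vertex 0.1 0.6 1.7
   vertex 0.8 5.6 3.4
  endloop
 endfacet
 facet normal -0.166 0.252 -0.953
  outer loop
   vertex 0.7 4.4 2.6
   vertex 4.6 4.7 2.0
   vertex 0.1 0.6 1.7
  endloop
 endfacet
 facet normal -0.168 0.556 -0.814
  outer loop
   vertex 0.7 4.4 2.6
   vertex 0.8 5.6 3.4
   vertex 4.6 4.7 2.0
  endloop
 endfacet
 facet normal 0.511 0.819 0.261
  outer loop
   vertex 4.0 4.5 3.8
   vertex 5.5 3.5 4.0
   vertex 4.6 4.7 2.0
  endloop
 endfacet
 facet normal 0.296 0.934 0.202
  outer loop
   vertex 4.0 4.5 3.8
   vertex 4.6 4.7 2.0
   vertex 0.8 5.6 3.4
  endloop
 endfacet
 facet normal 0.031 0.240 0.970
  outer loop
   vertex 4.0 4.5 3.8
   vertex 3.7 0.9 4.7
   vertex 5.5 3.5 4.0
  endloop
 endfacet
 facet normal -0.037 0.245 0.969
  outer loop
   vertex 4.0 4.5 3.8
   vertex 0.8 5.6 3.4
   vertex 3.7 0.9 4.7
  endloop
 endfacet
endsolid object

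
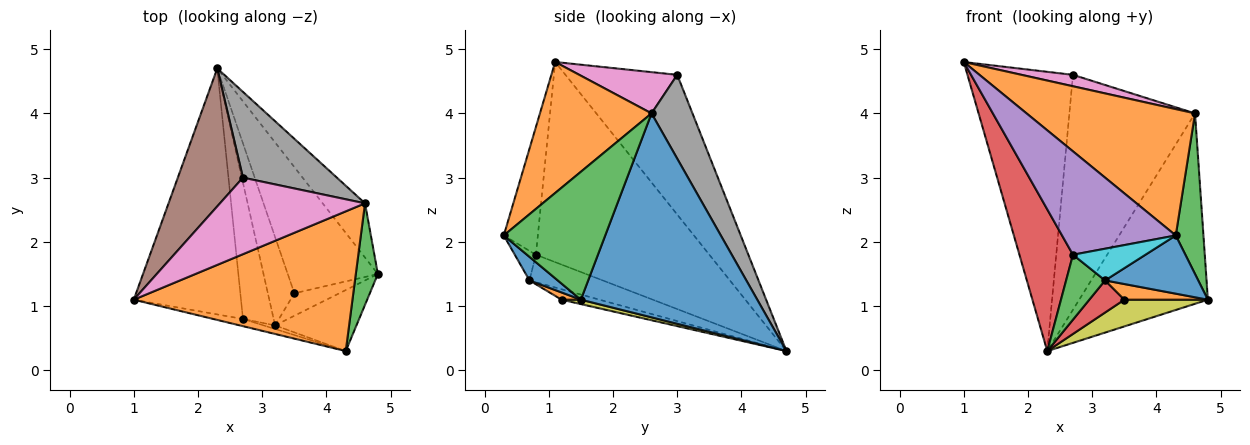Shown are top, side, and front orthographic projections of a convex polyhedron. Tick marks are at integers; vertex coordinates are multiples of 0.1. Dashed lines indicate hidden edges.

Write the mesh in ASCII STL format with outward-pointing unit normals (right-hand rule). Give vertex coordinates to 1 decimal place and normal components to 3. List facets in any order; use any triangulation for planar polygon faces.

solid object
 facet normal 0.797 0.581 -0.165
  outer loop
   vertex 4.6 2.6 4.0
   vertex 4.8 1.5 1.1
   vertex 2.3 4.7 0.3
  endloop
 endfacet
 facet normal 0.406 -0.613 0.678
  outer loop
   vertex 4.6 2.6 4.0
   vertex 1.0 1.1 4.8
   vertex 4.3 0.3 2.1
  endloop
 endfacet
 facet normal 0.952 -0.260 0.164
  outer loop
   vertex 4.6 2.6 4.0
   vertex 4.3 0.3 2.1
   vertex 4.8 1.5 1.1
  endloop
 endfacet
 facet normal -0.851 -0.263 -0.456
  outer loop
   vertex 2.7 0.8 1.8
   vertex 1.0 1.1 4.8
   vertex 2.3 4.7 0.3
  endloop
 endfacet
 facet normal -0.286 -0.956 -0.067
  outer loop
   vertex 2.7 0.8 1.8
   vertex 4.3 0.3 2.1
   vertex 1.0 1.1 4.8
  endloop
 endfacet
 facet normal -0.689 0.650 0.321
  outer loop
   vertex 2.7 3.0 4.6
   vertex 2.3 4.7 0.3
   vertex 1.0 1.1 4.8
  endloop
 endfacet
 facet normal 0.271 -0.142 0.952
  outer loop
   vertex 2.7 3.0 4.6
   vertex 1.0 1.1 4.8
   vertex 4.6 2.6 4.0
  endloop
 endfacet
 facet normal 0.293 0.898 0.328
  outer loop
   vertex 2.7 3.0 4.6
   vertex 4.6 2.6 4.0
   vertex 2.3 4.7 0.3
  endloop
 endfacet
 facet normal 0.048 -0.207 -0.977
  outer loop
   vertex 3.5 1.2 1.1
   vertex 2.3 4.7 0.3
   vertex 4.8 1.5 1.1
  endloop
 endfacet
 facet normal -0.278 -0.954 -0.109
  outer loop
   vertex 3.2 0.7 1.4
   vertex 4.3 0.3 2.1
   vertex 2.7 0.8 1.8
  endloop
 endfacet
 facet normal 0.205 -0.676 -0.708
  outer loop
   vertex 3.2 0.7 1.4
   vertex 4.8 1.5 1.1
   vertex 4.3 0.3 2.1
  endloop
 endfacet
 facet normal 0.131 -0.567 -0.814
  outer loop
   vertex 3.2 0.7 1.4
   vertex 3.5 1.2 1.1
   vertex 4.8 1.5 1.1
  endloop
 endfacet
 facet normal -0.629 -0.335 -0.702
  outer loop
   vertex 3.2 0.7 1.4
   vertex 2.7 0.8 1.8
   vertex 2.3 4.7 0.3
  endloop
 endfacet
 facet normal -0.347 -0.320 -0.881
  outer loop
   vertex 3.2 0.7 1.4
   vertex 2.3 4.7 0.3
   vertex 3.5 1.2 1.1
  endloop
 endfacet
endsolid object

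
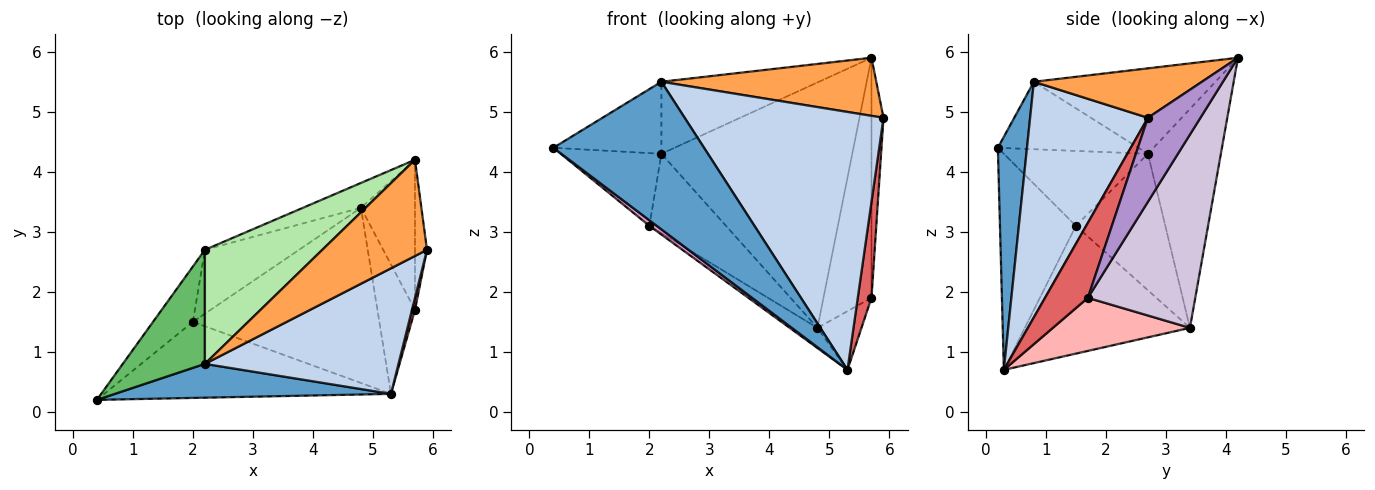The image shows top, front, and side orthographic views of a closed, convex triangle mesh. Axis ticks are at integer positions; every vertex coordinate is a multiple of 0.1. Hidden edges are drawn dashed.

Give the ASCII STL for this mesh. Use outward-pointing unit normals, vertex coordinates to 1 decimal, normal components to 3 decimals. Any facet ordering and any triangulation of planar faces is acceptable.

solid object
 facet normal 0.185 -0.958 0.219
  outer loop
   vertex 2.2 0.8 5.5
   vertex 0.4 0.2 4.4
   vertex 5.3 0.3 0.7
  endloop
 endfacet
 facet normal 0.470 -0.794 0.386
  outer loop
   vertex 2.2 0.8 5.5
   vertex 5.3 0.3 0.7
   vertex 5.9 2.7 4.9
  endloop
 endfacet
 facet normal 0.375 -0.479 0.794
  outer loop
   vertex 2.2 0.8 5.5
   vertex 5.9 2.7 4.9
   vertex 5.7 4.2 5.9
  endloop
 endfacet
 facet normal -0.355 0.930 -0.094
  outer loop
   vertex 2.2 2.7 4.3
   vertex 5.7 4.2 5.9
   vertex 4.8 3.4 1.4
  endloop
 endfacet
 facet normal -0.571 0.439 0.694
  outer loop
   vertex 2.2 2.7 4.3
   vertex 0.4 0.2 4.4
   vertex 2.2 0.8 5.5
  endloop
 endfacet
 facet normal -0.524 0.455 0.720
  outer loop
   vertex 2.2 2.7 4.3
   vertex 2.2 0.8 5.5
   vertex 5.7 4.2 5.9
  endloop
 endfacet
 facet normal 0.952 -0.305 0.038
  outer loop
   vertex 5.7 1.7 1.9
   vertex 5.9 2.7 4.9
   vertex 5.3 0.3 0.7
  endloop
 endfacet
 facet normal 0.789 0.254 -0.559
  outer loop
   vertex 5.7 1.7 1.9
   vertex 5.3 0.3 0.7
   vertex 4.8 3.4 1.4
  endloop
 endfacet
 facet normal 0.966 0.221 -0.138
  outer loop
   vertex 5.7 1.7 1.9
   vertex 5.7 4.2 5.9
   vertex 5.9 2.7 4.9
  endloop
 endfacet
 facet normal 0.885 0.396 -0.247
  outer loop
   vertex 5.7 1.7 1.9
   vertex 4.8 3.4 1.4
   vertex 5.7 4.2 5.9
  endloop
 endfacet
 facet normal -0.751 0.525 -0.400
  outer loop
   vertex 2.0 1.5 3.1
   vertex 0.4 0.2 4.4
   vertex 2.2 2.7 4.3
  endloop
 endfacet
 facet normal -0.673 0.576 -0.464
  outer loop
   vertex 2.0 1.5 3.1
   vertex 2.2 2.7 4.3
   vertex 4.8 3.4 1.4
  endloop
 endfacet
 facet normal -0.601 -0.058 -0.797
  outer loop
   vertex 2.0 1.5 3.1
   vertex 5.3 0.3 0.7
   vertex 0.4 0.2 4.4
  endloop
 endfacet
 facet normal -0.563 0.095 -0.821
  outer loop
   vertex 2.0 1.5 3.1
   vertex 4.8 3.4 1.4
   vertex 5.3 0.3 0.7
  endloop
 endfacet
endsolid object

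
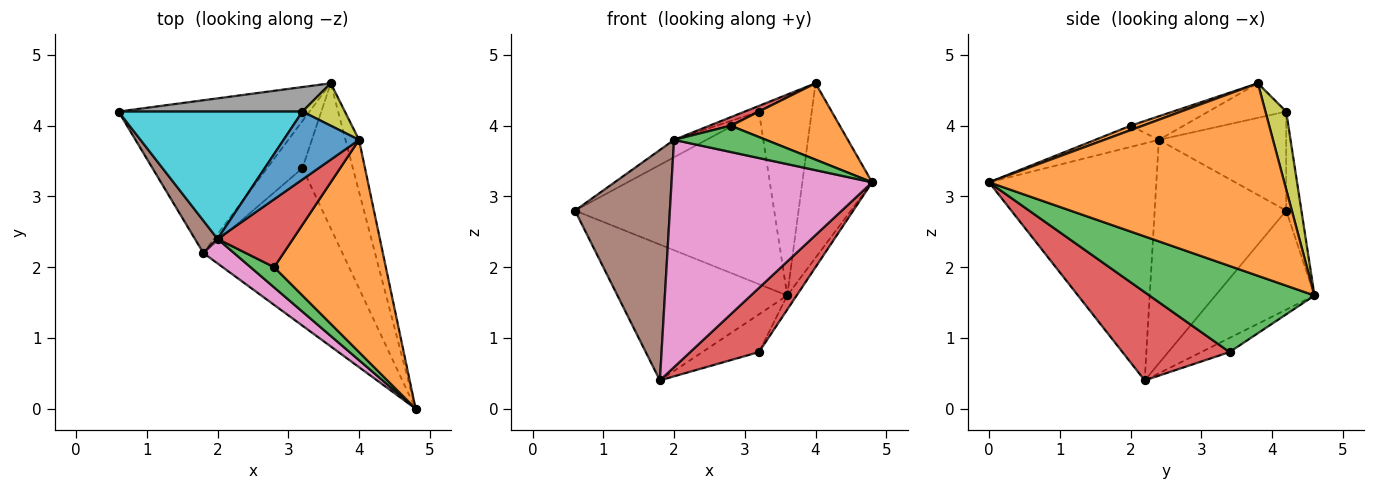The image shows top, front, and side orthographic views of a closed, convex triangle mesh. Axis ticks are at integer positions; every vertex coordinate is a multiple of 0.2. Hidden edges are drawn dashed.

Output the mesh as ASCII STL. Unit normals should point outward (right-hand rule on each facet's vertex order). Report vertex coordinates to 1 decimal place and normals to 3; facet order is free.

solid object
 facet normal -0.361 0.619 -0.697
  outer loop
   vertex 1.8 2.2 0.4
   vertex 0.6 4.2 2.8
   vertex 3.6 4.6 1.6
  endloop
 endfacet
 facet normal 0.971 0.230 -0.068
  outer loop
   vertex 4.0 3.8 4.6
   vertex 4.8 0.0 3.2
   vertex 3.6 4.6 1.6
  endloop
 endfacet
 facet normal 0.862 0.049 -0.505
  outer loop
   vertex 3.2 3.4 0.8
   vertex 3.6 4.6 1.6
   vertex 4.8 0.0 3.2
  endloop
 endfacet
 facet normal 0.507 -0.325 -0.798
  outer loop
   vertex 3.2 3.4 0.8
   vertex 4.8 0.0 3.2
   vertex 1.8 2.2 0.4
  endloop
 endfacet
 facet normal -0.298 0.596 -0.745
  outer loop
   vertex 3.2 3.4 0.8
   vertex 1.8 2.2 0.4
   vertex 3.6 4.6 1.6
  endloop
 endfacet
 facet normal -0.808 -0.583 0.082
  outer loop
   vertex 2.0 2.4 3.8
   vertex 0.6 4.2 2.8
   vertex 1.8 2.2 0.4
  endloop
 endfacet
 facet normal -0.638 -0.765 0.083
  outer loop
   vertex 2.0 2.4 3.8
   vertex 1.8 2.2 0.4
   vertex 4.8 0.0 3.2
  endloop
 endfacet
 facet normal -0.076 0.987 0.140
  outer loop
   vertex 3.2 4.2 4.2
   vertex 3.6 4.6 1.6
   vertex 0.6 4.2 2.8
  endloop
 endfacet
 facet normal 0.359 0.913 0.196
  outer loop
   vertex 3.2 4.2 4.2
   vertex 4.0 3.8 4.6
   vertex 3.6 4.6 1.6
  endloop
 endfacet
 facet normal -0.471 0.120 0.874
  outer loop
   vertex 3.2 4.2 4.2
   vertex 0.6 4.2 2.8
   vertex 2.0 2.4 3.8
  endloop
 endfacet
 facet normal -0.415 0.076 0.906
  outer loop
   vertex 3.2 4.2 4.2
   vertex 2.0 2.4 3.8
   vertex 4.0 3.8 4.6
  endloop
 endfacet
 facet normal 0.038 -0.338 0.940
  outer loop
   vertex 2.8 2.0 4.0
   vertex 4.8 0.0 3.2
   vertex 4.0 3.8 4.6
  endloop
 endfacet
 facet normal -0.481 -0.695 0.535
  outer loop
   vertex 2.8 2.0 4.0
   vertex 2.0 2.4 3.8
   vertex 4.8 0.0 3.2
  endloop
 endfacet
 facet normal -0.296 -0.118 0.948
  outer loop
   vertex 2.8 2.0 4.0
   vertex 4.0 3.8 4.6
   vertex 2.0 2.4 3.8
  endloop
 endfacet
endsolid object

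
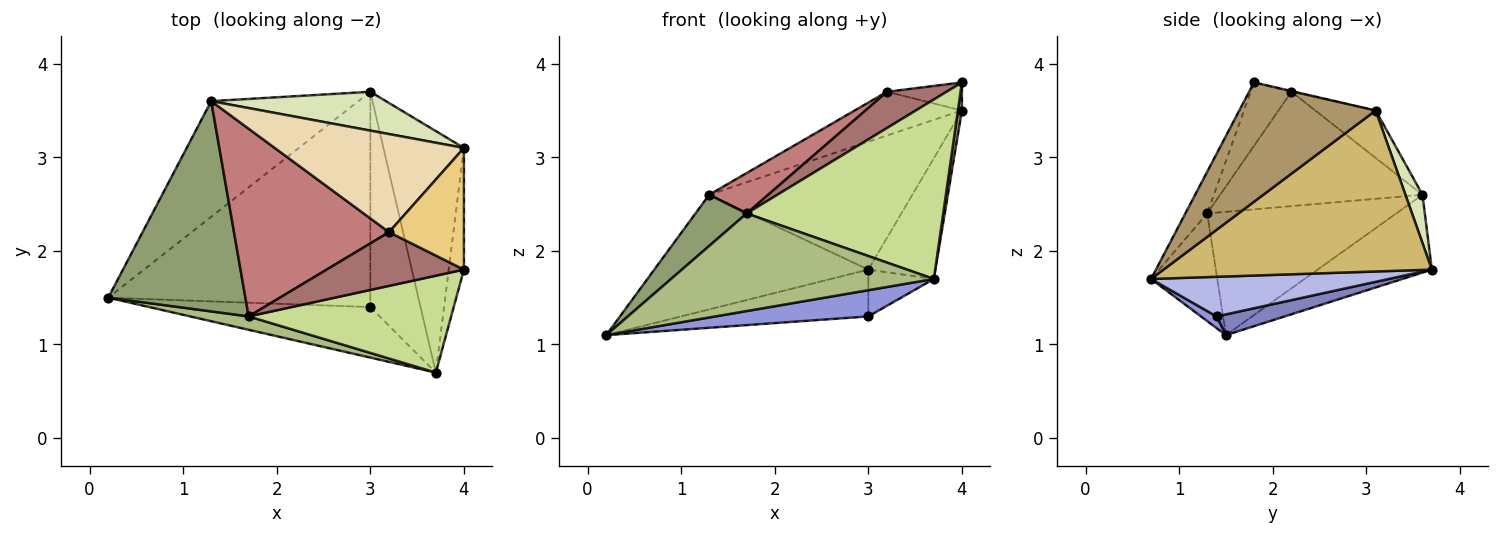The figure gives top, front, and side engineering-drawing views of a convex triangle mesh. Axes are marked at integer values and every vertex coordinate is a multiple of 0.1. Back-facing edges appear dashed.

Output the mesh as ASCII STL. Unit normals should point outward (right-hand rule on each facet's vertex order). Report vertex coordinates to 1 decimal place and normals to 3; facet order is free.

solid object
 facet normal -0.352 0.659 -0.665
  outer loop
   vertex 1.3 3.6 2.6
   vertex 3.0 3.7 1.8
   vertex 0.2 1.5 1.1
  endloop
 endfacet
 facet normal 0.077 0.212 -0.974
  outer loop
   vertex 3.0 1.4 1.3
   vertex 0.2 1.5 1.1
   vertex 3.0 3.7 1.8
  endloop
 endfacet
 facet normal 0.047 -0.460 -0.887
  outer loop
   vertex 3.0 1.4 1.3
   vertex 3.7 0.7 1.7
   vertex 0.2 1.5 1.1
  endloop
 endfacet
 facet normal 0.610 0.168 -0.774
  outer loop
   vertex 3.0 1.4 1.3
   vertex 3.0 3.7 1.8
   vertex 3.7 0.7 1.7
  endloop
 endfacet
 facet normal -0.658 -0.178 0.732
  outer loop
   vertex 1.7 1.3 2.4
   vertex 1.3 3.6 2.6
   vertex 0.2 1.5 1.1
  endloop
 endfacet
 facet normal -0.242 -0.961 0.132
  outer loop
   vertex 1.7 1.3 2.4
   vertex 0.2 1.5 1.1
   vertex 3.7 0.7 1.7
  endloop
 endfacet
 facet normal -0.097 -0.876 0.473
  outer loop
   vertex 1.7 1.3 2.4
   vertex 3.7 0.7 1.7
   vertex 4.0 1.8 3.8
  endloop
 endfacet
 facet normal 0.080 0.954 0.290
  outer loop
   vertex 4.0 3.1 3.5
   vertex 3.0 3.7 1.8
   vertex 1.3 3.6 2.6
  endloop
 endfacet
 facet normal 0.992 -0.029 -0.126
  outer loop
   vertex 4.0 3.1 3.5
   vertex 4.0 1.8 3.8
   vertex 3.7 0.7 1.7
  endloop
 endfacet
 facet normal 0.873 0.218 -0.436
  outer loop
   vertex 4.0 3.1 3.5
   vertex 3.7 0.7 1.7
   vertex 3.0 3.7 1.8
  endloop
 endfacet
 facet normal -0.009 0.225 0.974
  outer loop
   vertex 3.2 2.2 3.7
   vertex 4.0 1.8 3.8
   vertex 4.0 3.1 3.5
  endloop
 endfacet
 facet normal -0.223 0.396 0.890
  outer loop
   vertex 3.2 2.2 3.7
   vertex 4.0 3.1 3.5
   vertex 1.3 3.6 2.6
  endloop
 endfacet
 facet normal -0.358 -0.522 0.774
  outer loop
   vertex 3.2 2.2 3.7
   vertex 1.7 1.3 2.4
   vertex 4.0 1.8 3.8
  endloop
 endfacet
 facet normal -0.585 -0.171 0.793
  outer loop
   vertex 3.2 2.2 3.7
   vertex 1.3 3.6 2.6
   vertex 1.7 1.3 2.4
  endloop
 endfacet
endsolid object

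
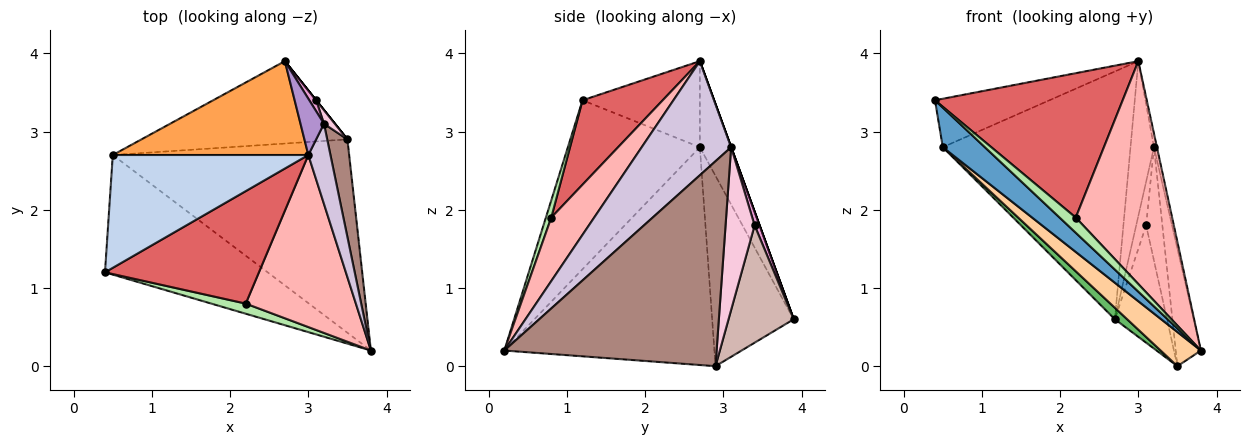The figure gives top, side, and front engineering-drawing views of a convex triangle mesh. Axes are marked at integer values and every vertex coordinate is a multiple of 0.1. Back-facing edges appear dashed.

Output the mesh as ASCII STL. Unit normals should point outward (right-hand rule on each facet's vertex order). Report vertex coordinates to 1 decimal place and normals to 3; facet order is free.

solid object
 facet normal -0.702 -0.224 -0.676
  outer loop
   vertex 0.5 2.7 2.8
   vertex 3.8 0.2 0.2
   vertex 0.4 1.2 3.4
  endloop
 endfacet
 facet normal -0.375 0.366 0.852
  outer loop
   vertex 0.5 2.7 2.8
   vertex 0.4 1.2 3.4
   vertex 3.0 2.7 3.9
  endloop
 endfacet
 facet normal -0.154 0.924 0.350
  outer loop
   vertex 0.5 2.7 2.8
   vertex 3.0 2.7 3.9
   vertex 2.7 3.9 0.6
  endloop
 endfacet
 facet normal -0.672 -0.129 -0.729
  outer loop
   vertex 0.5 2.7 2.8
   vertex 3.5 2.9 0.0
   vertex 3.8 0.2 0.2
  endloop
 endfacet
 facet normal -0.675 -0.102 -0.731
  outer loop
   vertex 0.5 2.7 2.8
   vertex 2.7 3.9 0.6
   vertex 3.5 2.9 0.0
  endloop
 endfacet
 facet normal 0.267 -0.802 0.535
  outer loop
   vertex 2.2 0.8 1.9
   vertex 0.4 1.2 3.4
   vertex 3.8 0.2 0.2
  endloop
 endfacet
 facet normal 0.319 -0.748 0.582
  outer loop
   vertex 2.2 0.8 1.9
   vertex 3.0 2.7 3.9
   vertex 0.4 1.2 3.4
  endloop
 endfacet
 facet normal 0.332 -0.747 0.576
  outer loop
   vertex 2.2 0.8 1.9
   vertex 3.8 0.2 0.2
   vertex 3.0 2.7 3.9
  endloop
 endfacet
 facet normal 0.000 0.940 0.342
  outer loop
   vertex 3.2 3.1 2.8
   vertex 2.7 3.9 0.6
   vertex 3.0 2.7 3.9
  endloop
 endfacet
 facet normal 0.981 0.032 0.190
  outer loop
   vertex 3.2 3.1 2.8
   vertex 3.0 2.7 3.9
   vertex 3.8 0.2 0.2
  endloop
 endfacet
 facet normal 0.988 0.117 0.098
  outer loop
   vertex 3.2 3.1 2.8
   vertex 3.8 0.2 0.2
   vertex 3.5 2.9 0.0
  endloop
 endfacet
 facet normal 0.781 0.625 0.000
  outer loop
   vertex 3.1 3.4 1.8
   vertex 3.5 2.9 0.0
   vertex 2.7 3.9 0.6
  endloop
 endfacet
 facet normal 0.436 0.873 0.218
  outer loop
   vertex 3.1 3.4 1.8
   vertex 2.7 3.9 0.6
   vertex 3.2 3.1 2.8
  endloop
 endfacet
 facet normal 0.872 0.486 0.059
  outer loop
   vertex 3.1 3.4 1.8
   vertex 3.2 3.1 2.8
   vertex 3.5 2.9 0.0
  endloop
 endfacet
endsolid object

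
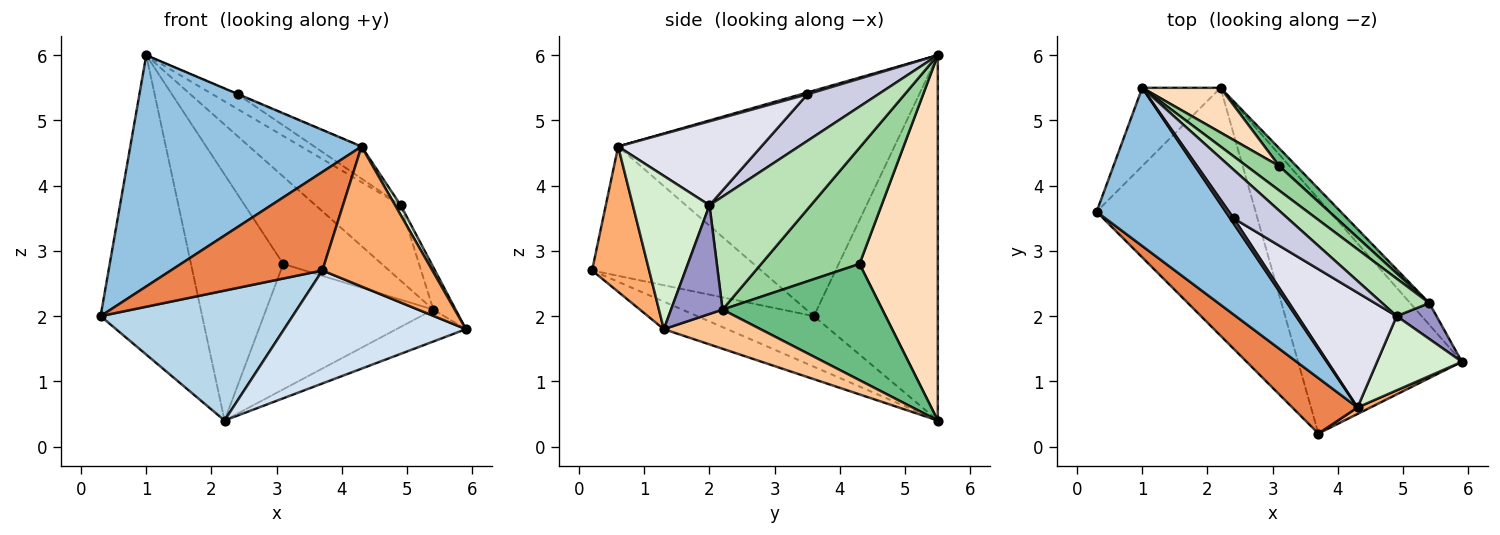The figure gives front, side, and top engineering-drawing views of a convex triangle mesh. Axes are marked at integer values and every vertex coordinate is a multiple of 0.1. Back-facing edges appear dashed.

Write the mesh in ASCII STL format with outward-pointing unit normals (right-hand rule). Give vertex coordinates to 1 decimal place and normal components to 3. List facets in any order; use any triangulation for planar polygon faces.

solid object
 facet normal -0.763 0.625 -0.164
  outer loop
   vertex 1.0 5.5 6.0
   vertex 2.2 5.5 0.4
   vertex 0.3 3.6 2.0
  endloop
 endfacet
 facet normal -0.702 -0.588 0.402
  outer loop
   vertex 4.3 0.6 4.6
   vertex 1.0 5.5 6.0
   vertex 0.3 3.6 2.0
  endloop
 endfacet
 facet normal -0.271 -0.447 -0.853
  outer loop
   vertex 3.7 0.2 2.7
   vertex 0.3 3.6 2.0
   vertex 2.2 5.5 0.4
  endloop
 endfacet
 facet normal -0.150 -0.429 -0.891
  outer loop
   vertex 3.7 0.2 2.7
   vertex 2.2 5.5 0.4
   vertex 5.9 1.3 1.8
  endloop
 endfacet
 facet normal -0.697 -0.625 0.352
  outer loop
   vertex 3.7 0.2 2.7
   vertex 4.3 0.6 4.6
   vertex 0.3 3.6 2.0
  endloop
 endfacet
 facet normal 0.460 -0.887 0.041
  outer loop
   vertex 3.7 0.2 2.7
   vertex 5.9 1.3 1.8
   vertex 4.3 0.6 4.6
  endloop
 endfacet
 facet normal 0.755 0.542 -0.369
  outer loop
   vertex 5.4 2.2 2.1
   vertex 5.9 1.3 1.8
   vertex 2.2 5.5 0.4
  endloop
 endfacet
 facet normal 0.641 0.755 0.137
  outer loop
   vertex 3.1 4.3 2.8
   vertex 2.2 5.5 0.4
   vertex 1.0 5.5 6.0
  endloop
 endfacet
 facet normal 0.687 0.719 0.102
  outer loop
   vertex 3.1 4.3 2.8
   vertex 5.4 2.2 2.1
   vertex 2.2 5.5 0.4
  endloop
 endfacet
 facet normal 0.693 0.694 0.194
  outer loop
   vertex 3.1 4.3 2.8
   vertex 1.0 5.5 6.0
   vertex 5.4 2.2 2.1
  endloop
 endfacet
 facet normal 0.729 0.613 0.305
  outer loop
   vertex 4.9 2.0 3.7
   vertex 5.4 2.2 2.1
   vertex 1.0 5.5 6.0
  endloop
 endfacet
 facet normal 0.873 -0.064 0.483
  outer loop
   vertex 4.9 2.0 3.7
   vertex 4.3 0.6 4.6
   vertex 5.9 1.3 1.8
  endloop
 endfacet
 facet normal 0.870 0.377 0.319
  outer loop
   vertex 4.9 2.0 3.7
   vertex 5.9 1.3 1.8
   vertex 5.4 2.2 2.1
  endloop
 endfacet
 facet normal 0.473 0.068 0.878
  outer loop
   vertex 2.4 3.5 5.4
   vertex 1.0 5.5 6.0
   vertex 4.3 0.6 4.6
  endloop
 endfacet
 facet normal 0.636 0.224 0.738
  outer loop
   vertex 2.4 3.5 5.4
   vertex 4.9 2.0 3.7
   vertex 1.0 5.5 6.0
  endloop
 endfacet
 facet normal 0.632 0.209 0.746
  outer loop
   vertex 2.4 3.5 5.4
   vertex 4.3 0.6 4.6
   vertex 4.9 2.0 3.7
  endloop
 endfacet
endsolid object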